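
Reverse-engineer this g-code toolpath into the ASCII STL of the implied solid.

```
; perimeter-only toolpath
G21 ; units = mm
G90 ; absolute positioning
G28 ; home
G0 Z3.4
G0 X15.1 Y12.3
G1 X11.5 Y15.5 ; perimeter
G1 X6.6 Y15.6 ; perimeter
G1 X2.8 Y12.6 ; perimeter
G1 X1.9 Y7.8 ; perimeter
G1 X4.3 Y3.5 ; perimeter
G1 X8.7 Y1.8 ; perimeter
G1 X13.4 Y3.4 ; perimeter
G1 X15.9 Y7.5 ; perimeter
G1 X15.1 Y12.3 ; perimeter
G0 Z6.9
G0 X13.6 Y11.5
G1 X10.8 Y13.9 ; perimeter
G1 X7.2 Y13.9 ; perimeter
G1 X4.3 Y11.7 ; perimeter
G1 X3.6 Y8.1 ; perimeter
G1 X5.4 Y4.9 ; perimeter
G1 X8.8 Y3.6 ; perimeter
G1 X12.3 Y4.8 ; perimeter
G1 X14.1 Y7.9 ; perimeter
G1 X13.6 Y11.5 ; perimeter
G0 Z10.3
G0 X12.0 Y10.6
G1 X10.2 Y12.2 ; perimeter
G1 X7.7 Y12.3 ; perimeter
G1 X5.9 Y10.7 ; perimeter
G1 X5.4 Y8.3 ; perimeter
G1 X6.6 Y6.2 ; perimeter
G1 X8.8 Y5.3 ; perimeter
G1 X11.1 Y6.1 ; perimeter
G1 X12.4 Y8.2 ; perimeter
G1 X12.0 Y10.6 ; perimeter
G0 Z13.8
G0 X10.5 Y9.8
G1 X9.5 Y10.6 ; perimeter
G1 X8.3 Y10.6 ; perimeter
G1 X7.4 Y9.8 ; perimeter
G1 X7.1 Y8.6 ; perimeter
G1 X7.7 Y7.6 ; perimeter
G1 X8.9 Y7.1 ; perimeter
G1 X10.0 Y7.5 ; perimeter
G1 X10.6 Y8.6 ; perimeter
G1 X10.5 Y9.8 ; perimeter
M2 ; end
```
solid part
  facet normal 0.0000 0.0000 -1.0000
    outer loop
      vertex 6.0 17.3 0.0
      vertex 12.1 17.2 0.0
      vertex 16.7 13.2 0.0
    endloop
  endfacet
  facet normal 0.0000 0.0000 -1.0000
    outer loop
      vertex 1.3 13.5 0.0
      vertex 6.0 17.3 0.0
      vertex 16.7 13.2 0.0
    endloop
  endfacet
  facet normal 0.0000 0.0000 -1.0000
    outer loop
      vertex 0.1 7.5 0.0
      vertex 1.3 13.5 0.0
      vertex 16.7 13.2 0.0
    endloop
  endfacet
  facet normal 0.0000 0.0000 -1.0000
    outer loop
      vertex 3.1 2.2 0.0
      vertex 0.1 7.5 0.0
      vertex 16.7 13.2 0.0
    endloop
  endfacet
  facet normal 0.0000 0.0000 -1.0000
    outer loop
      vertex 8.7 0.0 0.0
      vertex 3.1 2.2 0.0
      vertex 16.7 13.2 0.0
    endloop
  endfacet
  facet normal 0.0000 0.0000 -1.0000
    outer loop
      vertex 14.5 2.0 0.0
      vertex 8.7 0.0 0.0
      vertex 16.7 13.2 0.0
    endloop
  endfacet
  facet normal 0.0000 0.0000 -1.0000
    outer loop
      vertex 17.6 7.2 0.0
      vertex 14.5 2.0 0.0
      vertex 16.7 13.2 0.0
    endloop
  endfacet
  facet normal 0.5901 0.6786 0.4373
    outer loop
      vertex 16.7 13.2 0.0
      vertex 12.1 17.2 0.0
      vertex 8.9 8.9 17.2
    endloop
  endfacet
  facet normal 0.0147 0.8994 0.4368
    outer loop
      vertex 12.1 17.2 0.0
      vertex 6.0 17.3 0.0
      vertex 8.9 8.9 17.2
    endloop
  endfacet
  facet normal -0.5655 0.6995 0.4370
    outer loop
      vertex 6.0 17.3 0.0
      vertex 1.3 13.5 0.0
      vertex 8.9 8.9 17.2
    endloop
  endfacet
  facet normal -0.8820 0.1764 0.4369
    outer loop
      vertex 1.3 13.5 0.0
      vertex 0.1 7.5 0.0
      vertex 8.9 8.9 17.2
    endloop
  endfacet
  facet normal -0.7829 -0.4432 0.4366
    outer loop
      vertex 0.1 7.5 0.0
      vertex 3.1 2.2 0.0
      vertex 8.9 8.9 17.2
    endloop
  endfacet
  facet normal -0.3289 -0.8372 0.4370
    outer loop
      vertex 3.1 2.2 0.0
      vertex 8.7 0.0 0.0
      vertex 8.9 8.9 17.2
    endloop
  endfacet
  facet normal 0.2933 -0.8505 0.4367
    outer loop
      vertex 8.7 0.0 0.0
      vertex 14.5 2.0 0.0
      vertex 8.9 8.9 17.2
    endloop
  endfacet
  facet normal 0.7728 -0.4607 0.4364
    outer loop
      vertex 14.5 2.0 0.0
      vertex 17.6 7.2 0.0
      vertex 8.9 8.9 17.2
    endloop
  endfacet
  facet normal 0.8896 0.1334 0.4368
    outer loop
      vertex 17.6 7.2 0.0
      vertex 16.7 13.2 0.0
      vertex 8.9 8.9 17.2
    endloop
  endfacet
endsolid part

The G0 Z moves step by Δz≈3.4 mm. The G1 loops shrink linearly with z, so the solid tapers from its base footprint up to z≈17.2. Closing with a flat bottom cap and the tapered top and triangulating gives 16 facets — a regular 9-sided pyramid, base circumscribed radius ≈ 8.9 mm, apex at z ≈ 17.2 mm.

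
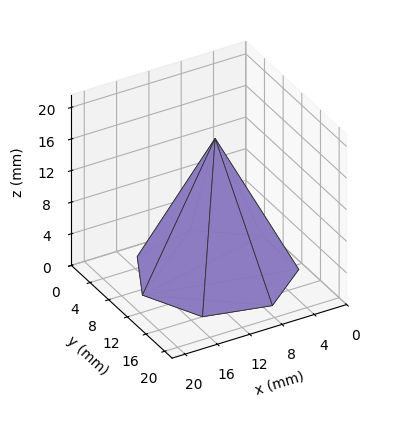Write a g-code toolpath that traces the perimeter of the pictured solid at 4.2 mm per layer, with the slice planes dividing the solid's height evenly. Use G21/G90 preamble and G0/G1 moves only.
Reading the render: the shape is a regular 7-sided pyramid, base circumscribed radius ≈ 9 mm, apex at z ≈ 17 mm (dimensions read to the nearest mm from the axis ticks). For the g-code, the solid's height is divided into equal slices at the stated Δz and each level perimeter traced with G1 moves after a G0 lift.

; perimeter-only toolpath
G21 ; units = mm
G90 ; absolute positioning
G28 ; home
; layer 1
G0 Z4.2
G0 X15.8 Y9.0
G1 X13.2 Y14.2
G1 X7.5 Y15.6
G1 X2.9 Y11.9
G1 X2.9 Y6.1
G1 X7.5 Y2.4
G1 X13.2 Y3.8
G1 X15.8 Y9.0
; layer 2
G0 Z8.5
G0 X13.5 Y9.0
G1 X11.8 Y12.5
G1 X8.0 Y13.4
G1 X5.0 Y10.9
G1 X5.0 Y7.0
G1 X8.0 Y4.6
G1 X11.8 Y5.5
G1 X13.5 Y9.0
; layer 3
G0 Z12.8
G0 X11.2 Y9.0
G1 X10.4 Y10.8
G1 X8.5 Y11.2
G1 X7.0 Y10.0
G1 X7.0 Y8.0
G1 X8.5 Y6.8
G1 X10.4 Y7.2
G1 X11.2 Y9.0
M2 ; end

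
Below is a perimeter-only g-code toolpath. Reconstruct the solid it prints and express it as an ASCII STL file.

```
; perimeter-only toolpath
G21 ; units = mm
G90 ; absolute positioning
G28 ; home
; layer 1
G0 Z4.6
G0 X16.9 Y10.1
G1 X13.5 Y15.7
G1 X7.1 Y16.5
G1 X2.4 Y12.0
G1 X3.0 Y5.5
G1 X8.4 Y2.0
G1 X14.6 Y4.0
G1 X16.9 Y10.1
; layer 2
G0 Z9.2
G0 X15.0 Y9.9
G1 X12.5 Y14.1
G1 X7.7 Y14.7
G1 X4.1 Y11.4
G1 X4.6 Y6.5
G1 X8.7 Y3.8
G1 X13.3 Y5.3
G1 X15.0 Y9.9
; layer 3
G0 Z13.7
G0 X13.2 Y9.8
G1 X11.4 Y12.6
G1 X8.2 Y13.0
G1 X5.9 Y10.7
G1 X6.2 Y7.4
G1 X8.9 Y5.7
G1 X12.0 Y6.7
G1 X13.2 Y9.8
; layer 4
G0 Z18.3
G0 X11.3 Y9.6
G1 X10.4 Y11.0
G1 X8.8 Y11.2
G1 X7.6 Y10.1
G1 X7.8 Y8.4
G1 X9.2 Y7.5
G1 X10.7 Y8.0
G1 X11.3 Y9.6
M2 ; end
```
solid part
  facet normal 0.0000 0.0000 -1.0000
    outer loop
      vertex 6.5 18.3 0.0
      vertex 14.5 17.3 0.0
      vertex 18.8 10.3 0.0
    endloop
  endfacet
  facet normal 0.0000 0.0000 -1.0000
    outer loop
      vertex 0.6 12.7 0.0
      vertex 6.5 18.3 0.0
      vertex 18.8 10.3 0.0
    endloop
  endfacet
  facet normal 0.0000 0.0000 -1.0000
    outer loop
      vertex 1.4 4.5 0.0
      vertex 0.6 12.7 0.0
      vertex 18.8 10.3 0.0
    endloop
  endfacet
  facet normal 0.0000 0.0000 -1.0000
    outer loop
      vertex 8.2 0.1 0.0
      vertex 1.4 4.5 0.0
      vertex 18.8 10.3 0.0
    endloop
  endfacet
  facet normal 0.0000 0.0000 -1.0000
    outer loop
      vertex 15.9 2.6 0.0
      vertex 8.2 0.1 0.0
      vertex 18.8 10.3 0.0
    endloop
  endfacet
  facet normal 0.7990 0.4908 0.3473
    outer loop
      vertex 18.8 10.3 0.0
      vertex 14.5 17.3 0.0
      vertex 9.4 9.4 22.9
    endloop
  endfacet
  facet normal 0.1163 0.9306 0.3470
    outer loop
      vertex 14.5 17.3 0.0
      vertex 6.5 18.3 0.0
      vertex 9.4 9.4 22.9
    endloop
  endfacet
  facet normal -0.6458 0.6804 0.3462
    outer loop
      vertex 6.5 18.3 0.0
      vertex 0.6 12.7 0.0
      vertex 9.4 9.4 22.9
    endloop
  endfacet
  facet normal -0.9339 -0.0911 0.3457
    outer loop
      vertex 0.6 12.7 0.0
      vertex 1.4 4.5 0.0
      vertex 9.4 9.4 22.9
    endloop
  endfacet
  facet normal -0.5096 -0.7875 0.3465
    outer loop
      vertex 1.4 4.5 0.0
      vertex 8.2 0.1 0.0
      vertex 9.4 9.4 22.9
    endloop
  endfacet
  facet normal 0.2896 -0.8920 0.3471
    outer loop
      vertex 8.2 0.1 0.0
      vertex 15.9 2.6 0.0
      vertex 9.4 9.4 22.9
    endloop
  endfacet
  facet normal 0.8776 -0.3305 0.3472
    outer loop
      vertex 15.9 2.6 0.0
      vertex 18.8 10.3 0.0
      vertex 9.4 9.4 22.9
    endloop
  endfacet
endsolid part

The G0 Z moves step by Δz≈4.6 mm. The G1 loops shrink linearly with z, so the solid tapers from its base footprint up to z≈22.9. Closing with a flat bottom cap and the tapered top and triangulating gives 12 facets — a regular 7-sided pyramid, base circumscribed radius ≈ 9.4 mm, apex at z ≈ 22.9 mm.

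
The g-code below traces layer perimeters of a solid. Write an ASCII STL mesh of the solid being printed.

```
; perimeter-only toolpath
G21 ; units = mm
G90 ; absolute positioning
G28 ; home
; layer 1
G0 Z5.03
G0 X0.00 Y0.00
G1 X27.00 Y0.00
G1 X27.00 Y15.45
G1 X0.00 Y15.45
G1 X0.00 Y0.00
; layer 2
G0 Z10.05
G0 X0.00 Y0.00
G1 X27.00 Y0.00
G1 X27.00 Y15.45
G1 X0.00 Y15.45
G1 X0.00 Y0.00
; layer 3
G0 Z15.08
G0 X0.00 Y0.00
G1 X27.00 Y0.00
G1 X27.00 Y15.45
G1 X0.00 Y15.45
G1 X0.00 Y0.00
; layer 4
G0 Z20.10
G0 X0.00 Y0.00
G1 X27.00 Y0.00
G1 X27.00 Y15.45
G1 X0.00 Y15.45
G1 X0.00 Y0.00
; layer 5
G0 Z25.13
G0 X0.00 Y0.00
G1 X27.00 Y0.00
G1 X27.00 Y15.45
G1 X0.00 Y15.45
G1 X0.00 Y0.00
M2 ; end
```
solid part
  facet normal 0.0000 0.0000 -1.0000
    outer loop
      vertex 27.00 15.45 0.00
      vertex 27.00 0.00 0.00
      vertex 0.00 0.00 0.00
    endloop
  endfacet
  facet normal 0.0000 0.0000 -1.0000
    outer loop
      vertex 0.00 15.45 0.00
      vertex 27.00 15.45 0.00
      vertex 0.00 0.00 0.00
    endloop
  endfacet
  facet normal 0.0000 0.0000 1.0000
    outer loop
      vertex 0.00 0.00 25.13
      vertex 27.00 0.00 25.13
      vertex 27.00 15.45 25.13
    endloop
  endfacet
  facet normal 0.0000 0.0000 1.0000
    outer loop
      vertex 0.00 0.00 25.13
      vertex 27.00 15.45 25.13
      vertex 0.00 15.45 25.13
    endloop
  endfacet
  facet normal 0.0000 -1.0000 0.0000
    outer loop
      vertex 0.00 0.00 0.00
      vertex 27.00 0.00 0.00
      vertex 27.00 0.00 25.13
    endloop
  endfacet
  facet normal 0.0000 -1.0000 0.0000
    outer loop
      vertex 0.00 0.00 0.00
      vertex 27.00 0.00 25.13
      vertex 0.00 0.00 25.13
    endloop
  endfacet
  facet normal 0.0000 1.0000 0.0000
    outer loop
      vertex 27.00 15.45 25.13
      vertex 27.00 15.45 0.00
      vertex 0.00 15.45 0.00
    endloop
  endfacet
  facet normal 0.0000 1.0000 0.0000
    outer loop
      vertex 0.00 15.45 25.13
      vertex 27.00 15.45 25.13
      vertex 0.00 15.45 0.00
    endloop
  endfacet
  facet normal -1.0000 0.0000 0.0000
    outer loop
      vertex 0.00 15.45 25.13
      vertex 0.00 15.45 0.00
      vertex 0.00 0.00 0.00
    endloop
  endfacet
  facet normal -1.0000 0.0000 0.0000
    outer loop
      vertex 0.00 0.00 25.13
      vertex 0.00 15.45 25.13
      vertex 0.00 0.00 0.00
    endloop
  endfacet
  facet normal 1.0000 0.0000 0.0000
    outer loop
      vertex 27.00 0.00 0.00
      vertex 27.00 15.45 0.00
      vertex 27.00 15.45 25.13
    endloop
  endfacet
  facet normal 1.0000 0.0000 0.0000
    outer loop
      vertex 27.00 0.00 0.00
      vertex 27.00 15.45 25.13
      vertex 27.00 0.00 25.13
    endloop
  endfacet
endsolid part

The G0 Z moves step by Δz≈5.03 mm. Every layer's G1 loop is the same polygon, so the solid is a straight extrusion of it from z=0 to z≈25.1. Closing with flat bottom and top caps and triangulating gives 12 facets — a rectangular box, roughly 27 × 15.4 mm footprint and 25.1 mm tall.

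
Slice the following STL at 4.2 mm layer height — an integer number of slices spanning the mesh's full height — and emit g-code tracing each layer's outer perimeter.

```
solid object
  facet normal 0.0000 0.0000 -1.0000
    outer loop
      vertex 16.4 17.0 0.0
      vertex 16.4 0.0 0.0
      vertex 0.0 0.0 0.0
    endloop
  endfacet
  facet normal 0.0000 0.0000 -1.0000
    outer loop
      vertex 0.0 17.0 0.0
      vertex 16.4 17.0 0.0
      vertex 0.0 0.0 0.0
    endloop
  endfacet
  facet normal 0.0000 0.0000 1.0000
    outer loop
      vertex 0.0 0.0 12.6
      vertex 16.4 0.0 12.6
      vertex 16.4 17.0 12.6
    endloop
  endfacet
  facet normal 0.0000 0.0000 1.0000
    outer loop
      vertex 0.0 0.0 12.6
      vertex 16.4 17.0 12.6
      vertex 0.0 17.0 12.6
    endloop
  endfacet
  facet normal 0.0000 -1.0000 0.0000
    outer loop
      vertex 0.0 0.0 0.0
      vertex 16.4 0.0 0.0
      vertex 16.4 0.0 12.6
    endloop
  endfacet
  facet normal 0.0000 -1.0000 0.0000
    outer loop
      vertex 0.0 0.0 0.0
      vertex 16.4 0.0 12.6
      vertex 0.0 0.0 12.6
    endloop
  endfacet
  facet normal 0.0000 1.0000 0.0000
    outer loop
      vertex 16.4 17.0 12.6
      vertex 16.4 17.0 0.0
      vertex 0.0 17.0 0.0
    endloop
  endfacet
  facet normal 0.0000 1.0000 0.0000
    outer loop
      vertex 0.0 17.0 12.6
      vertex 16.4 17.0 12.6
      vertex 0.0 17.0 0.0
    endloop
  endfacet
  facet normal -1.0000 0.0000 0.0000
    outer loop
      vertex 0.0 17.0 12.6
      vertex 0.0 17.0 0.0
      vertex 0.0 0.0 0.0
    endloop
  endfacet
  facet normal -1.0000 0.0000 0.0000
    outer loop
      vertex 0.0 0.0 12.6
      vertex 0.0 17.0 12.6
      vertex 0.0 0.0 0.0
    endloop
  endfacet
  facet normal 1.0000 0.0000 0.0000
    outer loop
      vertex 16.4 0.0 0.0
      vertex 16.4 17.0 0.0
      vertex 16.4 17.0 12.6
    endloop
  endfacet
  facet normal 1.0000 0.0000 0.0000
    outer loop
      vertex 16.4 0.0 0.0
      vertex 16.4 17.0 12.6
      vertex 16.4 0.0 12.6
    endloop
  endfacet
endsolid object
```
; perimeter-only toolpath
G21 ; units = mm
G90 ; absolute positioning
G28 ; home
; layer 1
G0 Z4.2
G0 X0.0 Y0.0
G1 X16.4 Y0.0
G1 X16.4 Y17.0
G1 X0.0 Y17.0
G1 X0.0 Y0.0
; layer 2
G0 Z8.4
G0 X0.0 Y0.0
G1 X16.4 Y0.0
G1 X16.4 Y17.0
G1 X0.0 Y17.0
G1 X0.0 Y0.0
; layer 3
G0 Z12.6
G0 X0.0 Y0.0
G1 X16.4 Y0.0
G1 X16.4 Y17.0
G1 X0.0 Y17.0
G1 X0.0 Y0.0
M2 ; end

The solid is a rectangular box, roughly 16.4 × 17 mm footprint and 12.6 mm tall. Slicing at Δz = 4.2 mm — 3 equal slices spanning the solid's height, so layer i sits at z = i·h/3 — gives 3 non-empty perimeters. Each is a 4-segment closed polygon; G0 lifts to the layer z and rapids to the start vertex, then G1 traces the edges.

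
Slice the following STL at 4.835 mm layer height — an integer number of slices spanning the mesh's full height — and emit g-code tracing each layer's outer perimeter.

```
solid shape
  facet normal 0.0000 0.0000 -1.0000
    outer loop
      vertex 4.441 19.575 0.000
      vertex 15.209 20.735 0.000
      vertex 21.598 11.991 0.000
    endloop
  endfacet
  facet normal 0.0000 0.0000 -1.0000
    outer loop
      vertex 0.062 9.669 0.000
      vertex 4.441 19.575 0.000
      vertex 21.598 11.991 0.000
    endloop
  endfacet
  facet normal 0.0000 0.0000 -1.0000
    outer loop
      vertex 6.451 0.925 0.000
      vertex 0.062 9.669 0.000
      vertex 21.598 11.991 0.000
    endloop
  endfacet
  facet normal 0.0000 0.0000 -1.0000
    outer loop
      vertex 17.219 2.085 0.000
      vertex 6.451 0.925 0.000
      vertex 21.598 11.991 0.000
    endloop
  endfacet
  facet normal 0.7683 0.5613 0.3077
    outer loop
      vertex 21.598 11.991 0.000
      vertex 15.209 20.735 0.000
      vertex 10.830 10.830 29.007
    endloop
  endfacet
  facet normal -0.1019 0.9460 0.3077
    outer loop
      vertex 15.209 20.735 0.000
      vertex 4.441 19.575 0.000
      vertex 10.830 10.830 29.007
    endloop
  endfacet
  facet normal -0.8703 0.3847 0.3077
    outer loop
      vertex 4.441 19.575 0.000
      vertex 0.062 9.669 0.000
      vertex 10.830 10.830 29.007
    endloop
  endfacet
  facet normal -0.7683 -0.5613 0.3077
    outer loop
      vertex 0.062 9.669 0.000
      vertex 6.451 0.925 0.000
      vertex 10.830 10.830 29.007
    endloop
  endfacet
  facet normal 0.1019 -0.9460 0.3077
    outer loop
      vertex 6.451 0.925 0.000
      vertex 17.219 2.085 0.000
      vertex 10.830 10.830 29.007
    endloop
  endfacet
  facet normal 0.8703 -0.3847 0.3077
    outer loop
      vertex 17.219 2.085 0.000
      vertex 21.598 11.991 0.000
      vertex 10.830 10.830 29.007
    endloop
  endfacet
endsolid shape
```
; perimeter-only toolpath
G21 ; units = mm
G90 ; absolute positioning
G28 ; home
; layer 1
G0 Z4.835
G0 X19.803 Y11.797
G1 X14.479 Y19.084
G1 X5.506 Y18.117
G1 X1.857 Y9.863
G1 X7.181 Y2.576
G1 X16.154 Y3.542
G1 X19.803 Y11.797
; layer 2
G0 Z9.669
G0 X18.009 Y11.604
G1 X13.749 Y17.433
G1 X6.571 Y16.660
G1 X3.651 Y10.056
G1 X7.911 Y4.227
G1 X15.089 Y5.000
G1 X18.009 Y11.604
; layer 3
G0 Z14.504
G0 X16.214 Y11.410
G1 X13.020 Y15.782
G1 X7.636 Y15.203
G1 X5.446 Y10.250
G1 X8.640 Y5.878
G1 X14.024 Y6.457
G1 X16.214 Y11.410
; layer 4
G0 Z19.338
G0 X14.419 Y11.217
G1 X12.290 Y14.132
G1 X8.700 Y13.745
G1 X7.241 Y10.443
G1 X9.370 Y7.528
G1 X12.960 Y7.915
G1 X14.419 Y11.217
; layer 5
G0 Z24.172
G0 X12.625 Y11.023
G1 X11.560 Y12.481
G1 X9.765 Y12.287
G1 X9.035 Y10.636
G1 X10.100 Y9.179
G1 X11.895 Y9.372
G1 X12.625 Y11.023
M2 ; end

The solid is a regular 6-sided pyramid, base circumscribed radius ≈ 10.8 mm, apex at z ≈ 29 mm. Slicing at Δz = 4.835 mm — 6 equal slices spanning the solid's height, so layer i sits at z = i·h/6 — gives 5 non-empty perimeters. Each is a 6-segment closed polygon; G0 lifts to the layer z and rapids to the start vertex, then G1 traces the edges. The cross-section shrinks linearly with z (the slice at the apex is degenerate and omitted).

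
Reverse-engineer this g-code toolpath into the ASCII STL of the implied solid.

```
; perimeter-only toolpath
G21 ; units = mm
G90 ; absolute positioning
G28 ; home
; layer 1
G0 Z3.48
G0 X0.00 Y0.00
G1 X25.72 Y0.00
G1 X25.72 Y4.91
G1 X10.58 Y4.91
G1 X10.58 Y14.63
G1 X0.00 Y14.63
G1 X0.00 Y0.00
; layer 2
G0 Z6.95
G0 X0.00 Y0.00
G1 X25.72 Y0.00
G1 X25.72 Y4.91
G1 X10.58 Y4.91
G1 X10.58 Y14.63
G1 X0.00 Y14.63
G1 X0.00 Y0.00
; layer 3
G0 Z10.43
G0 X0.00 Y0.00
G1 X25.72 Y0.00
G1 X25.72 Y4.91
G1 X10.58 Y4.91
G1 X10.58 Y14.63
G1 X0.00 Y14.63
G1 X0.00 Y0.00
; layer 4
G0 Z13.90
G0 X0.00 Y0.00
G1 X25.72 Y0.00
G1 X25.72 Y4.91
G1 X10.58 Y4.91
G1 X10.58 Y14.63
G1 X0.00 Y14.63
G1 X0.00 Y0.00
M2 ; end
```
solid part
  facet normal 0.0000 0.0000 -1.0000
    outer loop
      vertex 25.72 4.91 0.00
      vertex 25.72 0.00 0.00
      vertex 0.00 0.00 0.00
    endloop
  endfacet
  facet normal 0.0000 0.0000 -1.0000
    outer loop
      vertex 10.58 4.91 0.00
      vertex 25.72 4.91 0.00
      vertex 0.00 0.00 0.00
    endloop
  endfacet
  facet normal 0.0000 0.0000 -1.0000
    outer loop
      vertex 10.58 14.63 0.00
      vertex 10.58 4.91 0.00
      vertex 0.00 0.00 0.00
    endloop
  endfacet
  facet normal 0.0000 0.0000 -1.0000
    outer loop
      vertex 0.00 14.63 0.00
      vertex 10.58 14.63 0.00
      vertex 0.00 0.00 0.00
    endloop
  endfacet
  facet normal 0.0000 0.0000 1.0000
    outer loop
      vertex 0.00 0.00 13.90
      vertex 25.72 0.00 13.90
      vertex 25.72 4.91 13.90
    endloop
  endfacet
  facet normal 0.0000 0.0000 1.0000
    outer loop
      vertex 0.00 0.00 13.90
      vertex 25.72 4.91 13.90
      vertex 10.58 4.91 13.90
    endloop
  endfacet
  facet normal 0.0000 0.0000 1.0000
    outer loop
      vertex 0.00 0.00 13.90
      vertex 10.58 4.91 13.90
      vertex 10.58 14.63 13.90
    endloop
  endfacet
  facet normal 0.0000 0.0000 1.0000
    outer loop
      vertex 0.00 0.00 13.90
      vertex 10.58 14.63 13.90
      vertex 0.00 14.63 13.90
    endloop
  endfacet
  facet normal 0.0000 -1.0000 0.0000
    outer loop
      vertex 0.00 0.00 0.00
      vertex 25.72 0.00 0.00
      vertex 25.72 0.00 13.90
    endloop
  endfacet
  facet normal 0.0000 -1.0000 0.0000
    outer loop
      vertex 0.00 0.00 0.00
      vertex 25.72 0.00 13.90
      vertex 0.00 0.00 13.90
    endloop
  endfacet
  facet normal 1.0000 0.0000 0.0000
    outer loop
      vertex 25.72 0.00 0.00
      vertex 25.72 4.91 0.00
      vertex 25.72 4.91 13.90
    endloop
  endfacet
  facet normal 1.0000 0.0000 0.0000
    outer loop
      vertex 25.72 0.00 0.00
      vertex 25.72 4.91 13.90
      vertex 25.72 0.00 13.90
    endloop
  endfacet
  facet normal 0.0000 1.0000 0.0000
    outer loop
      vertex 25.72 4.91 0.00
      vertex 10.58 4.91 0.00
      vertex 10.58 4.91 13.90
    endloop
  endfacet
  facet normal 0.0000 1.0000 0.0000
    outer loop
      vertex 25.72 4.91 0.00
      vertex 10.58 4.91 13.90
      vertex 25.72 4.91 13.90
    endloop
  endfacet
  facet normal 1.0000 0.0000 0.0000
    outer loop
      vertex 10.58 4.91 0.00
      vertex 10.58 14.63 0.00
      vertex 10.58 14.63 13.90
    endloop
  endfacet
  facet normal 1.0000 0.0000 0.0000
    outer loop
      vertex 10.58 4.91 0.00
      vertex 10.58 14.63 13.90
      vertex 10.58 4.91 13.90
    endloop
  endfacet
  facet normal 0.0000 1.0000 0.0000
    outer loop
      vertex 10.58 14.63 0.00
      vertex 0.00 14.63 0.00
      vertex 0.00 14.63 13.90
    endloop
  endfacet
  facet normal 0.0000 1.0000 0.0000
    outer loop
      vertex 10.58 14.63 0.00
      vertex 0.00 14.63 13.90
      vertex 10.58 14.63 13.90
    endloop
  endfacet
  facet normal -1.0000 0.0000 0.0000
    outer loop
      vertex 0.00 14.63 0.00
      vertex 0.00 0.00 0.00
      vertex 0.00 0.00 13.90
    endloop
  endfacet
  facet normal -1.0000 0.0000 0.0000
    outer loop
      vertex 0.00 14.63 0.00
      vertex 0.00 0.00 13.90
      vertex 0.00 14.63 13.90
    endloop
  endfacet
endsolid part

The G0 Z moves step by Δz≈3.48 mm. Every layer's G1 loop is the same polygon, so the solid is a straight extrusion of it from z=0 to z≈13.9. Closing with flat bottom and top caps and triangulating gives 20 facets — an L-shaped prism: outer 25.7 × 14.6 mm, arm thicknesses ≈ 4.91 mm (horizontal) and 10.6 mm (vertical), extruded 13.9 mm in z.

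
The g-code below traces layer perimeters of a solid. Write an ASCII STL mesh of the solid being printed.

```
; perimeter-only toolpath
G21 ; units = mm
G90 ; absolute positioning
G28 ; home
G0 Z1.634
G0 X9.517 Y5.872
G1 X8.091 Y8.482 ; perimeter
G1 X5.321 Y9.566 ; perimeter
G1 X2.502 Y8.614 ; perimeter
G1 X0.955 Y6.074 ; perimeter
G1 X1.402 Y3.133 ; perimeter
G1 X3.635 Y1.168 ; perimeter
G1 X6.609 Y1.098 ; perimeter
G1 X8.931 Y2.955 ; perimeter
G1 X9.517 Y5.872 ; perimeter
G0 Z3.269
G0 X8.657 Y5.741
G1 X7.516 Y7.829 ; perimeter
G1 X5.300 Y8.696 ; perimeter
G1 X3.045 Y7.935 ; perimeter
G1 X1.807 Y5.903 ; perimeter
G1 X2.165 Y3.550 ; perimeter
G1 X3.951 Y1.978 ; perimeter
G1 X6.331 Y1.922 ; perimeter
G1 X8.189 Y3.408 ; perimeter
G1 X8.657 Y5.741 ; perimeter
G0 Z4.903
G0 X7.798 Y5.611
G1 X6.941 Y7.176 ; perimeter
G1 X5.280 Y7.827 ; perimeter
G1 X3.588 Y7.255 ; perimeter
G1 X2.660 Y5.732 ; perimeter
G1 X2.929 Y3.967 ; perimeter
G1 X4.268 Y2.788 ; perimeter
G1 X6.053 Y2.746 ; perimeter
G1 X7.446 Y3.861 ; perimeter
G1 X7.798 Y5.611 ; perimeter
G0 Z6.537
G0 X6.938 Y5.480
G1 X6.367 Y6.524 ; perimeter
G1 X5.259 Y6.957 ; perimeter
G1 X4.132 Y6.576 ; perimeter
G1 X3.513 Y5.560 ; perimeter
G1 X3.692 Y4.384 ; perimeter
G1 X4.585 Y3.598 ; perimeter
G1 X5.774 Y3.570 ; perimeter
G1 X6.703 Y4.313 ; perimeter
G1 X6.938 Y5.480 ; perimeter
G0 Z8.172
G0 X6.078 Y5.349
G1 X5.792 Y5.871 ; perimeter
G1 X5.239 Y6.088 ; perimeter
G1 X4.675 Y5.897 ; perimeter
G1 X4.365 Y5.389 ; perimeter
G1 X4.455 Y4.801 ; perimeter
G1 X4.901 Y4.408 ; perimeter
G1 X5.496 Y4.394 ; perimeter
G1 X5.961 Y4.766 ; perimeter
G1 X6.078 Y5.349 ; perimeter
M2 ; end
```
solid part
  facet normal 0.0000 0.0000 -1.0000
    outer loop
      vertex 5.341 10.435 0.000
      vertex 8.665 9.135 0.000
      vertex 10.377 6.003 0.000
    endloop
  endfacet
  facet normal 0.0000 0.0000 -1.0000
    outer loop
      vertex 1.959 9.293 0.000
      vertex 5.341 10.435 0.000
      vertex 10.377 6.003 0.000
    endloop
  endfacet
  facet normal 0.0000 0.0000 -1.0000
    outer loop
      vertex 0.102 6.245 0.000
      vertex 1.959 9.293 0.000
      vertex 10.377 6.003 0.000
    endloop
  endfacet
  facet normal 0.0000 0.0000 -1.0000
    outer loop
      vertex 0.639 2.716 0.000
      vertex 0.102 6.245 0.000
      vertex 10.377 6.003 0.000
    endloop
  endfacet
  facet normal 0.0000 0.0000 -1.0000
    outer loop
      vertex 3.318 0.358 0.000
      vertex 0.639 2.716 0.000
      vertex 10.377 6.003 0.000
    endloop
  endfacet
  facet normal 0.0000 0.0000 -1.0000
    outer loop
      vertex 6.887 0.274 0.000
      vertex 3.318 0.358 0.000
      vertex 10.377 6.003 0.000
    endloop
  endfacet
  facet normal 0.0000 0.0000 -1.0000
    outer loop
      vertex 9.674 2.503 0.000
      vertex 6.887 0.274 0.000
      vertex 10.377 6.003 0.000
    endloop
  endfacet
  facet normal 0.7848 0.4290 0.4472
    outer loop
      vertex 10.377 6.003 0.000
      vertex 8.665 9.135 0.000
      vertex 5.218 5.218 9.806
    endloop
  endfacet
  facet normal 0.3258 0.8330 0.4472
    outer loop
      vertex 8.665 9.135 0.000
      vertex 5.341 10.435 0.000
      vertex 5.218 5.218 9.806
    endloop
  endfacet
  facet normal -0.2861 0.8474 0.4472
    outer loop
      vertex 5.341 10.435 0.000
      vertex 1.959 9.293 0.000
      vertex 5.218 5.218 9.806
    endloop
  endfacet
  facet normal -0.7638 0.4654 0.4472
    outer loop
      vertex 1.959 9.293 0.000
      vertex 0.102 6.245 0.000
      vertex 5.218 5.218 9.806
    endloop
  endfacet
  facet normal -0.8842 -0.1346 0.4472
    outer loop
      vertex 0.102 6.245 0.000
      vertex 0.639 2.716 0.000
      vertex 5.218 5.218 9.806
    endloop
  endfacet
  facet normal -0.5909 -0.6714 0.4472
    outer loop
      vertex 0.639 2.716 0.000
      vertex 3.318 0.358 0.000
      vertex 5.218 5.218 9.806
    endloop
  endfacet
  facet normal -0.0210 -0.8942 0.4472
    outer loop
      vertex 3.318 0.358 0.000
      vertex 6.887 0.274 0.000
      vertex 5.218 5.218 9.806
    endloop
  endfacet
  facet normal 0.5586 -0.6985 0.4472
    outer loop
      vertex 6.887 0.274 0.000
      vertex 9.674 2.503 0.000
      vertex 5.218 5.218 9.806
    endloop
  endfacet
  facet normal 0.8769 -0.1761 0.4472
    outer loop
      vertex 9.674 2.503 0.000
      vertex 10.377 6.003 0.000
      vertex 5.218 5.218 9.806
    endloop
  endfacet
endsolid part

The G0 Z moves step by Δz≈1.634 mm. The G1 loops shrink linearly with z, so the solid tapers from its base footprint up to z≈9.81. Closing with a flat bottom cap and the tapered top and triangulating gives 16 facets — a regular 9-sided pyramid, base circumscribed radius ≈ 5.22 mm, apex at z ≈ 9.81 mm.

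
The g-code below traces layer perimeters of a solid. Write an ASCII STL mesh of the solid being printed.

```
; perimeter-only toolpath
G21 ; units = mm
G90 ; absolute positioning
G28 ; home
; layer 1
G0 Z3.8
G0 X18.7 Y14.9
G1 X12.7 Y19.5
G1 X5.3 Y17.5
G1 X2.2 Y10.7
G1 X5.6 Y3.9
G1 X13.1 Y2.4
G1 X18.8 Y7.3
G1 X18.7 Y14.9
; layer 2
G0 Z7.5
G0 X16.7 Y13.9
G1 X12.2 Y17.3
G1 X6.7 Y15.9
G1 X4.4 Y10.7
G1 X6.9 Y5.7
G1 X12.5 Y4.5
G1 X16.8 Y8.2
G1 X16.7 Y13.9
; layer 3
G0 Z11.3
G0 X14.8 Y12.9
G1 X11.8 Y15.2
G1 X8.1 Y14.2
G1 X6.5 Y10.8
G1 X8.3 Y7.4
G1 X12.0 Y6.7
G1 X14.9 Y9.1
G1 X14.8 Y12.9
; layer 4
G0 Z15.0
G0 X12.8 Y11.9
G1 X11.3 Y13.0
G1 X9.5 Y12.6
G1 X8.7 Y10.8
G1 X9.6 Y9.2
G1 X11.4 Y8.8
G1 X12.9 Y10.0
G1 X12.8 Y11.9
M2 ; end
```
solid part
  facet normal 0.0000 0.0000 -1.0000
    outer loop
      vertex 3.9 19.2 0.0
      vertex 13.1 21.6 0.0
      vertex 20.6 15.9 0.0
    endloop
  endfacet
  facet normal 0.0000 0.0000 -1.0000
    outer loop
      vertex 0.0 10.6 0.0
      vertex 3.9 19.2 0.0
      vertex 20.6 15.9 0.0
    endloop
  endfacet
  facet normal 0.0000 0.0000 -1.0000
    outer loop
      vertex 4.3 2.2 0.0
      vertex 0.0 10.6 0.0
      vertex 20.6 15.9 0.0
    endloop
  endfacet
  facet normal 0.0000 0.0000 -1.0000
    outer loop
      vertex 13.6 0.3 0.0
      vertex 4.3 2.2 0.0
      vertex 20.6 15.9 0.0
    endloop
  endfacet
  facet normal 0.0000 0.0000 -1.0000
    outer loop
      vertex 20.8 6.4 0.0
      vertex 13.6 0.3 0.0
      vertex 20.6 15.9 0.0
    endloop
  endfacet
  facet normal 0.5360 0.7052 0.4641
    outer loop
      vertex 20.6 15.9 0.0
      vertex 13.1 21.6 0.0
      vertex 10.9 10.9 18.8
    endloop
  endfacet
  facet normal -0.2238 0.8581 0.4622
    outer loop
      vertex 13.1 21.6 0.0
      vertex 3.9 19.2 0.0
      vertex 10.9 10.9 18.8
    endloop
  endfacet
  facet normal -0.8075 0.3662 0.4624
    outer loop
      vertex 3.9 19.2 0.0
      vertex 0.0 10.6 0.0
      vertex 10.9 10.9 18.8
    endloop
  endfacet
  facet normal -0.7887 -0.4037 0.4637
    outer loop
      vertex 0.0 10.6 0.0
      vertex 4.3 2.2 0.0
      vertex 10.9 10.9 18.8
    endloop
  endfacet
  facet normal -0.1773 -0.8680 0.4639
    outer loop
      vertex 4.3 2.2 0.0
      vertex 13.6 0.3 0.0
      vertex 10.9 10.9 18.8
    endloop
  endfacet
  facet normal 0.5728 -0.6761 0.4635
    outer loop
      vertex 13.6 0.3 0.0
      vertex 20.8 6.4 0.0
      vertex 10.9 10.9 18.8
    endloop
  endfacet
  facet normal 0.8865 0.0187 0.4624
    outer loop
      vertex 20.8 6.4 0.0
      vertex 20.6 15.9 0.0
      vertex 10.9 10.9 18.8
    endloop
  endfacet
endsolid part

The G0 Z moves step by Δz≈3.8 mm. The G1 loops shrink linearly with z, so the solid tapers from its base footprint up to z≈18.8. Closing with a flat bottom cap and the tapered top and triangulating gives 12 facets — a regular 7-sided pyramid, base circumscribed radius ≈ 10.9 mm, apex at z ≈ 18.8 mm.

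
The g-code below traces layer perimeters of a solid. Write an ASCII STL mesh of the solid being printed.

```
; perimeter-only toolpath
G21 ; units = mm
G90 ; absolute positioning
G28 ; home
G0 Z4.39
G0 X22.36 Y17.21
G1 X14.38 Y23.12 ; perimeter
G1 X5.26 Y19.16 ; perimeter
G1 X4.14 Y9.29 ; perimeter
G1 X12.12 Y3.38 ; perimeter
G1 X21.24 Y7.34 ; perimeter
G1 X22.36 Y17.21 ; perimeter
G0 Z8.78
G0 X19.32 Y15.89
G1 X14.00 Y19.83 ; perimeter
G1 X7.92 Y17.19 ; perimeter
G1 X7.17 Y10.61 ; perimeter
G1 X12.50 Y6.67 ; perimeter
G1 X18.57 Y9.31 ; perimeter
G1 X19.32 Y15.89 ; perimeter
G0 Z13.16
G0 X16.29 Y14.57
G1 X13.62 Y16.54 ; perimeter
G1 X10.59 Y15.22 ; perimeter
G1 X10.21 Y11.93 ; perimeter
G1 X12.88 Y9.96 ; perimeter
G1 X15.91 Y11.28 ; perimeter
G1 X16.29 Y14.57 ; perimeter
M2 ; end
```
solid part
  facet normal 0.0000 0.0000 -1.0000
    outer loop
      vertex 2.60 21.13 0.00
      vertex 14.75 26.41 0.00
      vertex 25.40 18.53 0.00
    endloop
  endfacet
  facet normal 0.0000 0.0000 -1.0000
    outer loop
      vertex 1.10 7.97 0.00
      vertex 2.60 21.13 0.00
      vertex 25.40 18.53 0.00
    endloop
  endfacet
  facet normal 0.0000 0.0000 -1.0000
    outer loop
      vertex 11.75 0.09 0.00
      vertex 1.10 7.97 0.00
      vertex 25.40 18.53 0.00
    endloop
  endfacet
  facet normal 0.0000 0.0000 -1.0000
    outer loop
      vertex 23.90 5.37 0.00
      vertex 11.75 0.09 0.00
      vertex 25.40 18.53 0.00
    endloop
  endfacet
  facet normal 0.4979 0.6729 0.5471
    outer loop
      vertex 25.40 18.53 0.00
      vertex 14.75 26.41 0.00
      vertex 13.25 13.25 17.55
    endloop
  endfacet
  facet normal -0.3336 0.7677 0.5471
    outer loop
      vertex 14.75 26.41 0.00
      vertex 2.60 21.13 0.00
      vertex 13.25 13.25 17.55
    endloop
  endfacet
  facet normal -0.8316 0.0948 0.5472
    outer loop
      vertex 2.60 21.13 0.00
      vertex 1.10 7.97 0.00
      vertex 13.25 13.25 17.55
    endloop
  endfacet
  facet normal -0.4979 -0.6729 0.5471
    outer loop
      vertex 1.10 7.97 0.00
      vertex 11.75 0.09 0.00
      vertex 13.25 13.25 17.55
    endloop
  endfacet
  facet normal 0.3336 -0.7677 0.5471
    outer loop
      vertex 11.75 0.09 0.00
      vertex 23.90 5.37 0.00
      vertex 13.25 13.25 17.55
    endloop
  endfacet
  facet normal 0.8316 -0.0948 0.5472
    outer loop
      vertex 23.90 5.37 0.00
      vertex 25.40 18.53 0.00
      vertex 13.25 13.25 17.55
    endloop
  endfacet
endsolid part

The G0 Z moves step by Δz≈4.39 mm. The G1 loops shrink linearly with z, so the solid tapers from its base footprint up to z≈17.6. Closing with a flat bottom cap and the tapered top and triangulating gives 10 facets — a regular 6-sided pyramid, base circumscribed radius ≈ 13.2 mm, apex at z ≈ 17.6 mm.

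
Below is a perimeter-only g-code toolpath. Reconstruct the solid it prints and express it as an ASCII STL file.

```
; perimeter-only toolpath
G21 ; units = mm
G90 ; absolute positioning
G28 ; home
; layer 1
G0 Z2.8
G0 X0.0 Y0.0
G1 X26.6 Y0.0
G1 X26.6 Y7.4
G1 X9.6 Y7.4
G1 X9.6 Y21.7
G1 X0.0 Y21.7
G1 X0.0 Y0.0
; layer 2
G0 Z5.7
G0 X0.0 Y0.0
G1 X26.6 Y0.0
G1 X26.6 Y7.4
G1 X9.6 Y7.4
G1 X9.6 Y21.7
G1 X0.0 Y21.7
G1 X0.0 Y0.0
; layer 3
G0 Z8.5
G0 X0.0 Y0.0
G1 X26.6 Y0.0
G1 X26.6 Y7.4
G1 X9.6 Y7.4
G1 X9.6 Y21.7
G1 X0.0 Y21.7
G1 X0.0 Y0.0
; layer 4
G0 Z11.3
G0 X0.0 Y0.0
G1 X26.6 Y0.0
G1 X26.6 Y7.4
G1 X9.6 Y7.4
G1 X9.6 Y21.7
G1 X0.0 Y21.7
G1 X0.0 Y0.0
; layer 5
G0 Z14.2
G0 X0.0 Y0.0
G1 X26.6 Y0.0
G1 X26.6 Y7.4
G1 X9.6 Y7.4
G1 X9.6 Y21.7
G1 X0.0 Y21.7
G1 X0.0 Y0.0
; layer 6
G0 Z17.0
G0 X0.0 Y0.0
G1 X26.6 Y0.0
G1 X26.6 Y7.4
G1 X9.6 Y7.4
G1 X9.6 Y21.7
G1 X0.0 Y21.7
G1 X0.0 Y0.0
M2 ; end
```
solid part
  facet normal 0.0000 0.0000 -1.0000
    outer loop
      vertex 26.6 7.4 0.0
      vertex 26.6 0.0 0.0
      vertex 0.0 0.0 0.0
    endloop
  endfacet
  facet normal 0.0000 0.0000 -1.0000
    outer loop
      vertex 9.6 7.4 0.0
      vertex 26.6 7.4 0.0
      vertex 0.0 0.0 0.0
    endloop
  endfacet
  facet normal 0.0000 0.0000 -1.0000
    outer loop
      vertex 9.6 21.7 0.0
      vertex 9.6 7.4 0.0
      vertex 0.0 0.0 0.0
    endloop
  endfacet
  facet normal 0.0000 0.0000 -1.0000
    outer loop
      vertex 0.0 21.7 0.0
      vertex 9.6 21.7 0.0
      vertex 0.0 0.0 0.0
    endloop
  endfacet
  facet normal 0.0000 0.0000 1.0000
    outer loop
      vertex 0.0 0.0 17.0
      vertex 26.6 0.0 17.0
      vertex 26.6 7.4 17.0
    endloop
  endfacet
  facet normal 0.0000 0.0000 1.0000
    outer loop
      vertex 0.0 0.0 17.0
      vertex 26.6 7.4 17.0
      vertex 9.6 7.4 17.0
    endloop
  endfacet
  facet normal 0.0000 0.0000 1.0000
    outer loop
      vertex 0.0 0.0 17.0
      vertex 9.6 7.4 17.0
      vertex 9.6 21.7 17.0
    endloop
  endfacet
  facet normal 0.0000 0.0000 1.0000
    outer loop
      vertex 0.0 0.0 17.0
      vertex 9.6 21.7 17.0
      vertex 0.0 21.7 17.0
    endloop
  endfacet
  facet normal 0.0000 -1.0000 0.0000
    outer loop
      vertex 0.0 0.0 0.0
      vertex 26.6 0.0 0.0
      vertex 26.6 0.0 17.0
    endloop
  endfacet
  facet normal 0.0000 -1.0000 0.0000
    outer loop
      vertex 0.0 0.0 0.0
      vertex 26.6 0.0 17.0
      vertex 0.0 0.0 17.0
    endloop
  endfacet
  facet normal 1.0000 0.0000 0.0000
    outer loop
      vertex 26.6 0.0 0.0
      vertex 26.6 7.4 0.0
      vertex 26.6 7.4 17.0
    endloop
  endfacet
  facet normal 1.0000 0.0000 0.0000
    outer loop
      vertex 26.6 0.0 0.0
      vertex 26.6 7.4 17.0
      vertex 26.6 0.0 17.0
    endloop
  endfacet
  facet normal 0.0000 1.0000 0.0000
    outer loop
      vertex 26.6 7.4 0.0
      vertex 9.6 7.4 0.0
      vertex 9.6 7.4 17.0
    endloop
  endfacet
  facet normal 0.0000 1.0000 0.0000
    outer loop
      vertex 26.6 7.4 0.0
      vertex 9.6 7.4 17.0
      vertex 26.6 7.4 17.0
    endloop
  endfacet
  facet normal 1.0000 0.0000 0.0000
    outer loop
      vertex 9.6 7.4 0.0
      vertex 9.6 21.7 0.0
      vertex 9.6 21.7 17.0
    endloop
  endfacet
  facet normal 1.0000 0.0000 0.0000
    outer loop
      vertex 9.6 7.4 0.0
      vertex 9.6 21.7 17.0
      vertex 9.6 7.4 17.0
    endloop
  endfacet
  facet normal 0.0000 1.0000 0.0000
    outer loop
      vertex 9.6 21.7 0.0
      vertex 0.0 21.7 0.0
      vertex 0.0 21.7 17.0
    endloop
  endfacet
  facet normal 0.0000 1.0000 0.0000
    outer loop
      vertex 9.6 21.7 0.0
      vertex 0.0 21.7 17.0
      vertex 9.6 21.7 17.0
    endloop
  endfacet
  facet normal -1.0000 0.0000 0.0000
    outer loop
      vertex 0.0 21.7 0.0
      vertex 0.0 0.0 0.0
      vertex 0.0 0.0 17.0
    endloop
  endfacet
  facet normal -1.0000 0.0000 0.0000
    outer loop
      vertex 0.0 21.7 0.0
      vertex 0.0 0.0 17.0
      vertex 0.0 21.7 17.0
    endloop
  endfacet
endsolid part

The G0 Z moves step by Δz≈2.8 mm. Every layer's G1 loop is the same polygon, so the solid is a straight extrusion of it from z=0 to z≈17. Closing with flat bottom and top caps and triangulating gives 20 facets — an L-shaped prism: outer 26.6 × 21.7 mm, arm thicknesses ≈ 7.4 mm (horizontal) and 9.6 mm (vertical), extruded 17 mm in z.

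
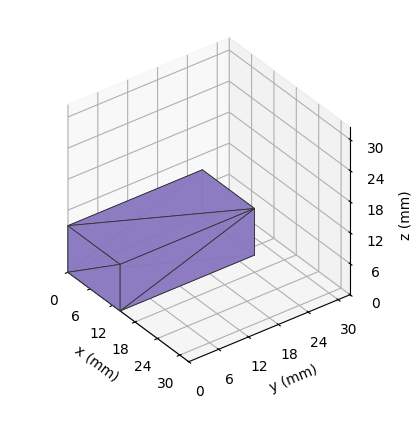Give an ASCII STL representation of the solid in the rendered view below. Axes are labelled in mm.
Reading the render: the shape is a rectangular box, roughly 14 × 27 mm footprint and 9 mm tall (dimensions read to the nearest mm from the axis ticks). For the STL, each face is triangulated and given an outward normal.

solid part
  facet normal 0.0000 0.0000 -1.0000
    outer loop
      vertex 14.0 27.0 0.0
      vertex 14.0 0.0 0.0
      vertex 0.0 0.0 0.0
    endloop
  endfacet
  facet normal 0.0000 0.0000 -1.0000
    outer loop
      vertex 0.0 27.0 0.0
      vertex 14.0 27.0 0.0
      vertex 0.0 0.0 0.0
    endloop
  endfacet
  facet normal 0.0000 0.0000 1.0000
    outer loop
      vertex 0.0 0.0 9.0
      vertex 14.0 0.0 9.0
      vertex 14.0 27.0 9.0
    endloop
  endfacet
  facet normal 0.0000 0.0000 1.0000
    outer loop
      vertex 0.0 0.0 9.0
      vertex 14.0 27.0 9.0
      vertex 0.0 27.0 9.0
    endloop
  endfacet
  facet normal 0.0000 -1.0000 0.0000
    outer loop
      vertex 0.0 0.0 0.0
      vertex 14.0 0.0 0.0
      vertex 14.0 0.0 9.0
    endloop
  endfacet
  facet normal 0.0000 -1.0000 0.0000
    outer loop
      vertex 0.0 0.0 0.0
      vertex 14.0 0.0 9.0
      vertex 0.0 0.0 9.0
    endloop
  endfacet
  facet normal 0.0000 1.0000 0.0000
    outer loop
      vertex 14.0 27.0 9.0
      vertex 14.0 27.0 0.0
      vertex 0.0 27.0 0.0
    endloop
  endfacet
  facet normal 0.0000 1.0000 0.0000
    outer loop
      vertex 0.0 27.0 9.0
      vertex 14.0 27.0 9.0
      vertex 0.0 27.0 0.0
    endloop
  endfacet
  facet normal -1.0000 0.0000 0.0000
    outer loop
      vertex 0.0 27.0 9.0
      vertex 0.0 27.0 0.0
      vertex 0.0 0.0 0.0
    endloop
  endfacet
  facet normal -1.0000 0.0000 0.0000
    outer loop
      vertex 0.0 0.0 9.0
      vertex 0.0 27.0 9.0
      vertex 0.0 0.0 0.0
    endloop
  endfacet
  facet normal 1.0000 0.0000 0.0000
    outer loop
      vertex 14.0 0.0 0.0
      vertex 14.0 27.0 0.0
      vertex 14.0 27.0 9.0
    endloop
  endfacet
  facet normal 1.0000 0.0000 0.0000
    outer loop
      vertex 14.0 0.0 0.0
      vertex 14.0 27.0 9.0
      vertex 14.0 0.0 9.0
    endloop
  endfacet
endsolid part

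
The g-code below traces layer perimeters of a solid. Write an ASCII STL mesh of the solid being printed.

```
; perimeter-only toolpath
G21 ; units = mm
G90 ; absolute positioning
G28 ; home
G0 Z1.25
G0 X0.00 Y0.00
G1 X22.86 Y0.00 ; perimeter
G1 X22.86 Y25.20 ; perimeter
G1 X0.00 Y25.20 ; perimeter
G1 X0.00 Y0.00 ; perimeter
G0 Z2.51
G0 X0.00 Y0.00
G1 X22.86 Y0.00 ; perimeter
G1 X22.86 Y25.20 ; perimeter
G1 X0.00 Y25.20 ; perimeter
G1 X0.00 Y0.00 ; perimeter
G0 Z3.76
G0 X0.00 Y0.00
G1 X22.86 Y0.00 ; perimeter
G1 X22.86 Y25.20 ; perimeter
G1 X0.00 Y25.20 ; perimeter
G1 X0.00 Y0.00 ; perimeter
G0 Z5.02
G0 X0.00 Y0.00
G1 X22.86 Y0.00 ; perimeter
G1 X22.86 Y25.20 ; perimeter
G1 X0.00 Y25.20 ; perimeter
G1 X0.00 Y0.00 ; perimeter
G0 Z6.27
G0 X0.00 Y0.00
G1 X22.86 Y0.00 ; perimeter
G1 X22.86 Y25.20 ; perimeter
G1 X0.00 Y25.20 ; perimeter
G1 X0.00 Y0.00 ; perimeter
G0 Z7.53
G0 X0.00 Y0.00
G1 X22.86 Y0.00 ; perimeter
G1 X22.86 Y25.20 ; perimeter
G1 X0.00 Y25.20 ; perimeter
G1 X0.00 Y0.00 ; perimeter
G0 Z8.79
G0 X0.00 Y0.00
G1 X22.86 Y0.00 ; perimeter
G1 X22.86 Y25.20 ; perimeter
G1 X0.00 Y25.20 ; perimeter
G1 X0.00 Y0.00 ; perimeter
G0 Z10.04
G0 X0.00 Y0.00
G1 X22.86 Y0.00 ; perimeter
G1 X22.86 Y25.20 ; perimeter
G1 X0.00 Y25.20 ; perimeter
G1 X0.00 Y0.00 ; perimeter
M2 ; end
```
solid part
  facet normal 0.0000 0.0000 -1.0000
    outer loop
      vertex 22.86 25.20 0.00
      vertex 22.86 0.00 0.00
      vertex 0.00 0.00 0.00
    endloop
  endfacet
  facet normal 0.0000 0.0000 -1.0000
    outer loop
      vertex 0.00 25.20 0.00
      vertex 22.86 25.20 0.00
      vertex 0.00 0.00 0.00
    endloop
  endfacet
  facet normal 0.0000 0.0000 1.0000
    outer loop
      vertex 0.00 0.00 10.04
      vertex 22.86 0.00 10.04
      vertex 22.86 25.20 10.04
    endloop
  endfacet
  facet normal 0.0000 0.0000 1.0000
    outer loop
      vertex 0.00 0.00 10.04
      vertex 22.86 25.20 10.04
      vertex 0.00 25.20 10.04
    endloop
  endfacet
  facet normal 0.0000 -1.0000 0.0000
    outer loop
      vertex 0.00 0.00 0.00
      vertex 22.86 0.00 0.00
      vertex 22.86 0.00 10.04
    endloop
  endfacet
  facet normal 0.0000 -1.0000 0.0000
    outer loop
      vertex 0.00 0.00 0.00
      vertex 22.86 0.00 10.04
      vertex 0.00 0.00 10.04
    endloop
  endfacet
  facet normal 0.0000 1.0000 0.0000
    outer loop
      vertex 22.86 25.20 10.04
      vertex 22.86 25.20 0.00
      vertex 0.00 25.20 0.00
    endloop
  endfacet
  facet normal 0.0000 1.0000 0.0000
    outer loop
      vertex 0.00 25.20 10.04
      vertex 22.86 25.20 10.04
      vertex 0.00 25.20 0.00
    endloop
  endfacet
  facet normal -1.0000 0.0000 0.0000
    outer loop
      vertex 0.00 25.20 10.04
      vertex 0.00 25.20 0.00
      vertex 0.00 0.00 0.00
    endloop
  endfacet
  facet normal -1.0000 0.0000 0.0000
    outer loop
      vertex 0.00 0.00 10.04
      vertex 0.00 25.20 10.04
      vertex 0.00 0.00 0.00
    endloop
  endfacet
  facet normal 1.0000 0.0000 0.0000
    outer loop
      vertex 22.86 0.00 0.00
      vertex 22.86 25.20 0.00
      vertex 22.86 25.20 10.04
    endloop
  endfacet
  facet normal 1.0000 0.0000 0.0000
    outer loop
      vertex 22.86 0.00 0.00
      vertex 22.86 25.20 10.04
      vertex 22.86 0.00 10.04
    endloop
  endfacet
endsolid part

The G0 Z moves step by Δz≈1.25 mm. Every layer's G1 loop is the same polygon, so the solid is a straight extrusion of it from z=0 to z≈10. Closing with flat bottom and top caps and triangulating gives 12 facets — a rectangular box, roughly 22.9 × 25.2 mm footprint and 10 mm tall.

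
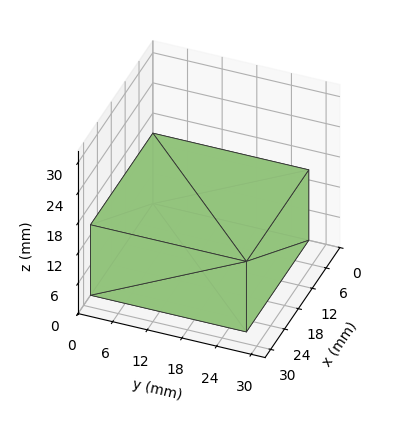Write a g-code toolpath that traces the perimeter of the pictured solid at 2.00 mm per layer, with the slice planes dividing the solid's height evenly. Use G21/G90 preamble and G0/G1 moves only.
Reading the render: the shape is a rectangular box, roughly 27 × 27 mm footprint and 14 mm tall (dimensions read to the nearest mm from the axis ticks). For the g-code, the solid's height is divided into equal slices at the stated Δz and each level perimeter traced with G1 moves after a G0 lift.

; perimeter-only toolpath
G21 ; units = mm
G90 ; absolute positioning
G28 ; home
; layer 1
G0 Z2.00
G0 X0.00 Y0.00
G1 X27.00 Y0.00
G1 X27.00 Y27.00
G1 X0.00 Y27.00
G1 X0.00 Y0.00
; layer 2
G0 Z4.00
G0 X0.00 Y0.00
G1 X27.00 Y0.00
G1 X27.00 Y27.00
G1 X0.00 Y27.00
G1 X0.00 Y0.00
; layer 3
G0 Z6.00
G0 X0.00 Y0.00
G1 X27.00 Y0.00
G1 X27.00 Y27.00
G1 X0.00 Y27.00
G1 X0.00 Y0.00
; layer 4
G0 Z8.00
G0 X0.00 Y0.00
G1 X27.00 Y0.00
G1 X27.00 Y27.00
G1 X0.00 Y27.00
G1 X0.00 Y0.00
; layer 5
G0 Z10.00
G0 X0.00 Y0.00
G1 X27.00 Y0.00
G1 X27.00 Y27.00
G1 X0.00 Y27.00
G1 X0.00 Y0.00
; layer 6
G0 Z12.00
G0 X0.00 Y0.00
G1 X27.00 Y0.00
G1 X27.00 Y27.00
G1 X0.00 Y27.00
G1 X0.00 Y0.00
; layer 7
G0 Z14.00
G0 X0.00 Y0.00
G1 X27.00 Y0.00
G1 X27.00 Y27.00
G1 X0.00 Y27.00
G1 X0.00 Y0.00
M2 ; end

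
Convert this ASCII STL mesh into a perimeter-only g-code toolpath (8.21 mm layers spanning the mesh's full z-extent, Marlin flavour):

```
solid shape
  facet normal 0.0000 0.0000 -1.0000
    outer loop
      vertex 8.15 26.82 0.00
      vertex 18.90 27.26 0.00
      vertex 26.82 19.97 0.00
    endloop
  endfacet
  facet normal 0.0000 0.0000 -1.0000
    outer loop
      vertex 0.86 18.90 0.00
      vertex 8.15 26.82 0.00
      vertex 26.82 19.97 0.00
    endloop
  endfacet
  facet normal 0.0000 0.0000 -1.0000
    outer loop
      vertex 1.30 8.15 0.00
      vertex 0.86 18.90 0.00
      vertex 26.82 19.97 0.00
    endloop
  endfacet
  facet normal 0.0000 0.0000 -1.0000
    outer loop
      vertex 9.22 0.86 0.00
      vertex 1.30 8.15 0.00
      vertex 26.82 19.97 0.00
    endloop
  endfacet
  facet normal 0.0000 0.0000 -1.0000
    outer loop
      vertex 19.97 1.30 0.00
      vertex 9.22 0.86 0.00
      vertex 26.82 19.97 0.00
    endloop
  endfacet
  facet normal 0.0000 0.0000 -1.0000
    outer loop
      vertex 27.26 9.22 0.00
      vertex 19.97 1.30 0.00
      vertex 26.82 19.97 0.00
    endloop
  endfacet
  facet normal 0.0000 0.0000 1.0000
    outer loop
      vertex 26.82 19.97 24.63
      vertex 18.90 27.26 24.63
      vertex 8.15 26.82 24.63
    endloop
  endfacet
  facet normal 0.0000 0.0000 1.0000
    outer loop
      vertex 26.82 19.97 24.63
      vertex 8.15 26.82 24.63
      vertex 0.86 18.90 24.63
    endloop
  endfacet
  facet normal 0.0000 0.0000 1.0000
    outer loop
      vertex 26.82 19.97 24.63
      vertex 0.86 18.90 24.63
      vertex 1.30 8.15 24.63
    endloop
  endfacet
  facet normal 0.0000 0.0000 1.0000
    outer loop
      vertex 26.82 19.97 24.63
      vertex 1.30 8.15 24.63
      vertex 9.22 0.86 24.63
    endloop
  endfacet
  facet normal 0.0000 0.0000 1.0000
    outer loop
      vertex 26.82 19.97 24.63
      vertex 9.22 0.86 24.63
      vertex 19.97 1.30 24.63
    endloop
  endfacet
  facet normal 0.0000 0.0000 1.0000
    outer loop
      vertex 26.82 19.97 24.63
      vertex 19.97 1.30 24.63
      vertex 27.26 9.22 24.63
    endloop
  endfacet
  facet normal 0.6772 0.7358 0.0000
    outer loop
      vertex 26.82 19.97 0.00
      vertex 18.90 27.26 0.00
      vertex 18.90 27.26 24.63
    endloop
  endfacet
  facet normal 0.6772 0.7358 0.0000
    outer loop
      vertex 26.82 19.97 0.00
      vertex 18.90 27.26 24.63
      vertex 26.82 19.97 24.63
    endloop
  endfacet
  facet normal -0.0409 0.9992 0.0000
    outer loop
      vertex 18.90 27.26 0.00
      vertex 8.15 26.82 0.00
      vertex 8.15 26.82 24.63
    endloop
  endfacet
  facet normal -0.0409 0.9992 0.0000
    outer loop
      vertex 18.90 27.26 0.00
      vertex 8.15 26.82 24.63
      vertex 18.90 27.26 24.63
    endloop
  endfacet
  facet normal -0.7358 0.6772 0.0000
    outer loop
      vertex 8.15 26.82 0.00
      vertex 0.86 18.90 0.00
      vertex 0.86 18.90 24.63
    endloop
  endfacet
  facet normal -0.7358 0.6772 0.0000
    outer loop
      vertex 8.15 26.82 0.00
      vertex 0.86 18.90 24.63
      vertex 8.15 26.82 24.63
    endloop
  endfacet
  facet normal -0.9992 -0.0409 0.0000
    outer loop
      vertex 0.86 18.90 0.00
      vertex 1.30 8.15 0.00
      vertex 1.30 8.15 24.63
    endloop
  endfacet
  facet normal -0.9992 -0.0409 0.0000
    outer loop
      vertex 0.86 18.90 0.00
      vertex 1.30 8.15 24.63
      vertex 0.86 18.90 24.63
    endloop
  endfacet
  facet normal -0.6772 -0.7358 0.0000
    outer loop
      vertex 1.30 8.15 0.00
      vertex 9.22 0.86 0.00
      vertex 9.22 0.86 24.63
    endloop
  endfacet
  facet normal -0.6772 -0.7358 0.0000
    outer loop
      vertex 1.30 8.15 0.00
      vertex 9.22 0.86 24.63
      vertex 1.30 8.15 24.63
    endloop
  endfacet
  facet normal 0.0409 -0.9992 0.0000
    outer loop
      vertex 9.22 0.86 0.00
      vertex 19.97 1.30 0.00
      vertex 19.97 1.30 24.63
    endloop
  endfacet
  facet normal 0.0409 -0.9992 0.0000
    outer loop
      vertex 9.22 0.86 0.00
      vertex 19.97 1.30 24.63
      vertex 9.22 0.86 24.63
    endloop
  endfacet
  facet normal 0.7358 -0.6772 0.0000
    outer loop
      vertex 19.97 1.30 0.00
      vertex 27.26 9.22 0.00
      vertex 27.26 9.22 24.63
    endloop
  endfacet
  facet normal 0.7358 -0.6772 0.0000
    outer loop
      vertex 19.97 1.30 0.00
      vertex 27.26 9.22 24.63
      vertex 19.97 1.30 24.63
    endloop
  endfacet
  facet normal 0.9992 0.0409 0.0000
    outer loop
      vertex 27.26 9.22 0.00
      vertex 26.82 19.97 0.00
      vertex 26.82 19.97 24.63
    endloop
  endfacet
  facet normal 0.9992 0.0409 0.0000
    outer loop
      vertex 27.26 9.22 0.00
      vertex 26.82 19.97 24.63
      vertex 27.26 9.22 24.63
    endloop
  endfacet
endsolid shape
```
; perimeter-only toolpath
G21 ; units = mm
G90 ; absolute positioning
G28 ; home
; layer 1
G0 Z8.21
G0 X26.82 Y19.97
G1 X18.90 Y27.26
G1 X8.15 Y26.82
G1 X0.86 Y18.90
G1 X1.30 Y8.15
G1 X9.22 Y0.86
G1 X19.97 Y1.30
G1 X27.26 Y9.22
G1 X26.82 Y19.97
; layer 2
G0 Z16.42
G0 X26.82 Y19.97
G1 X18.90 Y27.26
G1 X8.15 Y26.82
G1 X0.86 Y18.90
G1 X1.30 Y8.15
G1 X9.22 Y0.86
G1 X19.97 Y1.30
G1 X27.26 Y9.22
G1 X26.82 Y19.97
; layer 3
G0 Z24.63
G0 X26.82 Y19.97
G1 X18.90 Y27.26
G1 X8.15 Y26.82
G1 X0.86 Y18.90
G1 X1.30 Y8.15
G1 X9.22 Y0.86
G1 X19.97 Y1.30
G1 X27.26 Y9.22
G1 X26.82 Y19.97
M2 ; end

The solid is a regular 8-sided prism (a cylinder approximated with 8 flat sides), circumscribed radius ≈ 14.1 mm, height ≈ 24.6 mm. Slicing at Δz = 8.21 mm — 3 equal slices spanning the solid's height, so layer i sits at z = i·h/3 — gives 3 non-empty perimeters. Each is a 8-segment closed polygon; G0 lifts to the layer z and rapids to the start vertex, then G1 traces the edges.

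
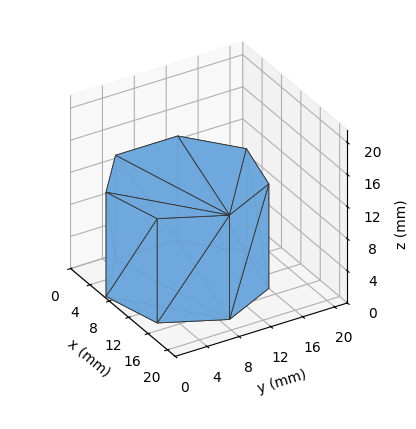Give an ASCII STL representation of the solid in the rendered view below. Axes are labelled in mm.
Reading the render: the shape is a regular 7-sided prism (a cylinder approximated with 7 flat sides), circumscribed radius ≈ 9 mm, height ≈ 13 mm (dimensions read to the nearest mm from the axis ticks). For the STL, each face is triangulated and given an outward normal.

solid part
  facet normal 0.0000 0.0000 -1.0000
    outer loop
      vertex 7.0 17.8 0.0
      vertex 14.6 16.0 0.0
      vertex 18.0 9.0 0.0
    endloop
  endfacet
  facet normal 0.0000 0.0000 -1.0000
    outer loop
      vertex 0.9 12.9 0.0
      vertex 7.0 17.8 0.0
      vertex 18.0 9.0 0.0
    endloop
  endfacet
  facet normal 0.0000 0.0000 -1.0000
    outer loop
      vertex 0.9 5.1 0.0
      vertex 0.9 12.9 0.0
      vertex 18.0 9.0 0.0
    endloop
  endfacet
  facet normal 0.0000 0.0000 -1.0000
    outer loop
      vertex 7.0 0.2 0.0
      vertex 0.9 5.1 0.0
      vertex 18.0 9.0 0.0
    endloop
  endfacet
  facet normal 0.0000 0.0000 -1.0000
    outer loop
      vertex 14.6 2.0 0.0
      vertex 7.0 0.2 0.0
      vertex 18.0 9.0 0.0
    endloop
  endfacet
  facet normal 0.0000 0.0000 1.0000
    outer loop
      vertex 18.0 9.0 13.0
      vertex 14.6 16.0 13.0
      vertex 7.0 17.8 13.0
    endloop
  endfacet
  facet normal 0.0000 0.0000 1.0000
    outer loop
      vertex 18.0 9.0 13.0
      vertex 7.0 17.8 13.0
      vertex 0.9 12.9 13.0
    endloop
  endfacet
  facet normal 0.0000 0.0000 1.0000
    outer loop
      vertex 18.0 9.0 13.0
      vertex 0.9 12.9 13.0
      vertex 0.9 5.1 13.0
    endloop
  endfacet
  facet normal 0.0000 0.0000 1.0000
    outer loop
      vertex 18.0 9.0 13.0
      vertex 0.9 5.1 13.0
      vertex 7.0 0.2 13.0
    endloop
  endfacet
  facet normal 0.0000 0.0000 1.0000
    outer loop
      vertex 18.0 9.0 13.0
      vertex 7.0 0.2 13.0
      vertex 14.6 2.0 13.0
    endloop
  endfacet
  facet normal 0.8995 0.4369 0.0000
    outer loop
      vertex 18.0 9.0 0.0
      vertex 14.6 16.0 0.0
      vertex 14.6 16.0 13.0
    endloop
  endfacet
  facet normal 0.8995 0.4369 0.0000
    outer loop
      vertex 18.0 9.0 0.0
      vertex 14.6 16.0 13.0
      vertex 18.0 9.0 13.0
    endloop
  endfacet
  facet normal 0.2305 0.9731 0.0000
    outer loop
      vertex 14.6 16.0 0.0
      vertex 7.0 17.8 0.0
      vertex 7.0 17.8 13.0
    endloop
  endfacet
  facet normal 0.2305 0.9731 0.0000
    outer loop
      vertex 14.6 16.0 0.0
      vertex 7.0 17.8 13.0
      vertex 14.6 16.0 13.0
    endloop
  endfacet
  facet normal -0.6263 0.7796 0.0000
    outer loop
      vertex 7.0 17.8 0.0
      vertex 0.9 12.9 0.0
      vertex 0.9 12.9 13.0
    endloop
  endfacet
  facet normal -0.6263 0.7796 0.0000
    outer loop
      vertex 7.0 17.8 0.0
      vertex 0.9 12.9 13.0
      vertex 7.0 17.8 13.0
    endloop
  endfacet
  facet normal -1.0000 0.0000 0.0000
    outer loop
      vertex 0.9 12.9 0.0
      vertex 0.9 5.1 0.0
      vertex 0.9 5.1 13.0
    endloop
  endfacet
  facet normal -1.0000 0.0000 0.0000
    outer loop
      vertex 0.9 12.9 0.0
      vertex 0.9 5.1 13.0
      vertex 0.9 12.9 13.0
    endloop
  endfacet
  facet normal -0.6263 -0.7796 0.0000
    outer loop
      vertex 0.9 5.1 0.0
      vertex 7.0 0.2 0.0
      vertex 7.0 0.2 13.0
    endloop
  endfacet
  facet normal -0.6263 -0.7796 0.0000
    outer loop
      vertex 0.9 5.1 0.0
      vertex 7.0 0.2 13.0
      vertex 0.9 5.1 13.0
    endloop
  endfacet
  facet normal 0.2305 -0.9731 0.0000
    outer loop
      vertex 7.0 0.2 0.0
      vertex 14.6 2.0 0.0
      vertex 14.6 2.0 13.0
    endloop
  endfacet
  facet normal 0.2305 -0.9731 0.0000
    outer loop
      vertex 7.0 0.2 0.0
      vertex 14.6 2.0 13.0
      vertex 7.0 0.2 13.0
    endloop
  endfacet
  facet normal 0.8995 -0.4369 0.0000
    outer loop
      vertex 14.6 2.0 0.0
      vertex 18.0 9.0 0.0
      vertex 18.0 9.0 13.0
    endloop
  endfacet
  facet normal 0.8995 -0.4369 0.0000
    outer loop
      vertex 14.6 2.0 0.0
      vertex 18.0 9.0 13.0
      vertex 14.6 2.0 13.0
    endloop
  endfacet
endsolid part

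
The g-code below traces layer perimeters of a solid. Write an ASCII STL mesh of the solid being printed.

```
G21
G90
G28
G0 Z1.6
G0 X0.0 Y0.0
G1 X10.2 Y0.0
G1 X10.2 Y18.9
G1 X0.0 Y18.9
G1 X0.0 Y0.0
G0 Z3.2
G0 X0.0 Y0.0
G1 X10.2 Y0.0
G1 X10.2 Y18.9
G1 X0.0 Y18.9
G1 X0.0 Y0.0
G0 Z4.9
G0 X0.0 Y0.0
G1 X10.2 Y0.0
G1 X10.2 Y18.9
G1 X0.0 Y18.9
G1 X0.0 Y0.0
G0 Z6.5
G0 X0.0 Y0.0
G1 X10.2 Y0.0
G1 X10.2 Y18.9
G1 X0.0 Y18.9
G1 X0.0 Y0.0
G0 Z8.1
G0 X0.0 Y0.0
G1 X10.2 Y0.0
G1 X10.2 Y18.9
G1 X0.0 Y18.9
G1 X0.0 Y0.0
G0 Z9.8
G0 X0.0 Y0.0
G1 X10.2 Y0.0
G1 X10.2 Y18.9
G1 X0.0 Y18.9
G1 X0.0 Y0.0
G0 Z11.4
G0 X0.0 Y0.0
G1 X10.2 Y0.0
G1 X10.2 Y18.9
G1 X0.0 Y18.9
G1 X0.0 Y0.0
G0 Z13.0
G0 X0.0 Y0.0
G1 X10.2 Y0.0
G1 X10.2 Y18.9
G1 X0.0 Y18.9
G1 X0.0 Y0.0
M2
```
solid part
  facet normal 0.0000 0.0000 -1.0000
    outer loop
      vertex 10.2 18.9 0.0
      vertex 10.2 0.0 0.0
      vertex 0.0 0.0 0.0
    endloop
  endfacet
  facet normal 0.0000 0.0000 -1.0000
    outer loop
      vertex 0.0 18.9 0.0
      vertex 10.2 18.9 0.0
      vertex 0.0 0.0 0.0
    endloop
  endfacet
  facet normal 0.0000 0.0000 1.0000
    outer loop
      vertex 0.0 0.0 13.0
      vertex 10.2 0.0 13.0
      vertex 10.2 18.9 13.0
    endloop
  endfacet
  facet normal 0.0000 0.0000 1.0000
    outer loop
      vertex 0.0 0.0 13.0
      vertex 10.2 18.9 13.0
      vertex 0.0 18.9 13.0
    endloop
  endfacet
  facet normal 0.0000 -1.0000 0.0000
    outer loop
      vertex 0.0 0.0 0.0
      vertex 10.2 0.0 0.0
      vertex 10.2 0.0 13.0
    endloop
  endfacet
  facet normal 0.0000 -1.0000 0.0000
    outer loop
      vertex 0.0 0.0 0.0
      vertex 10.2 0.0 13.0
      vertex 0.0 0.0 13.0
    endloop
  endfacet
  facet normal 0.0000 1.0000 0.0000
    outer loop
      vertex 10.2 18.9 13.0
      vertex 10.2 18.9 0.0
      vertex 0.0 18.9 0.0
    endloop
  endfacet
  facet normal 0.0000 1.0000 0.0000
    outer loop
      vertex 0.0 18.9 13.0
      vertex 10.2 18.9 13.0
      vertex 0.0 18.9 0.0
    endloop
  endfacet
  facet normal -1.0000 0.0000 0.0000
    outer loop
      vertex 0.0 18.9 13.0
      vertex 0.0 18.9 0.0
      vertex 0.0 0.0 0.0
    endloop
  endfacet
  facet normal -1.0000 0.0000 0.0000
    outer loop
      vertex 0.0 0.0 13.0
      vertex 0.0 18.9 13.0
      vertex 0.0 0.0 0.0
    endloop
  endfacet
  facet normal 1.0000 0.0000 0.0000
    outer loop
      vertex 10.2 0.0 0.0
      vertex 10.2 18.9 0.0
      vertex 10.2 18.9 13.0
    endloop
  endfacet
  facet normal 1.0000 0.0000 0.0000
    outer loop
      vertex 10.2 0.0 0.0
      vertex 10.2 18.9 13.0
      vertex 10.2 0.0 13.0
    endloop
  endfacet
endsolid part

The G0 Z moves step by Δz≈1.6 mm. Every layer's G1 loop is the same polygon, so the solid is a straight extrusion of it from z=0 to z≈13. Closing with flat bottom and top caps and triangulating gives 12 facets — a rectangular box, roughly 10.2 × 18.9 mm footprint and 13 mm tall.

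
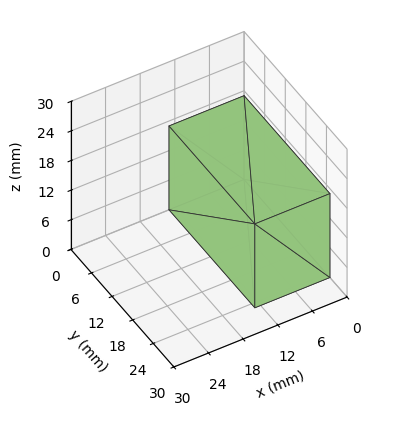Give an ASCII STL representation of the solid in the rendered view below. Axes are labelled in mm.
Reading the render: the shape is a rectangular box, roughly 13 × 25 mm footprint and 17 mm tall (dimensions read to the nearest mm from the axis ticks). For the STL, each face is triangulated and given an outward normal.

solid part
  facet normal 0.0000 0.0000 -1.0000
    outer loop
      vertex 13.00 25.00 0.00
      vertex 13.00 0.00 0.00
      vertex 0.00 0.00 0.00
    endloop
  endfacet
  facet normal 0.0000 0.0000 -1.0000
    outer loop
      vertex 0.00 25.00 0.00
      vertex 13.00 25.00 0.00
      vertex 0.00 0.00 0.00
    endloop
  endfacet
  facet normal 0.0000 0.0000 1.0000
    outer loop
      vertex 0.00 0.00 17.00
      vertex 13.00 0.00 17.00
      vertex 13.00 25.00 17.00
    endloop
  endfacet
  facet normal 0.0000 0.0000 1.0000
    outer loop
      vertex 0.00 0.00 17.00
      vertex 13.00 25.00 17.00
      vertex 0.00 25.00 17.00
    endloop
  endfacet
  facet normal 0.0000 -1.0000 0.0000
    outer loop
      vertex 0.00 0.00 0.00
      vertex 13.00 0.00 0.00
      vertex 13.00 0.00 17.00
    endloop
  endfacet
  facet normal 0.0000 -1.0000 0.0000
    outer loop
      vertex 0.00 0.00 0.00
      vertex 13.00 0.00 17.00
      vertex 0.00 0.00 17.00
    endloop
  endfacet
  facet normal 0.0000 1.0000 0.0000
    outer loop
      vertex 13.00 25.00 17.00
      vertex 13.00 25.00 0.00
      vertex 0.00 25.00 0.00
    endloop
  endfacet
  facet normal 0.0000 1.0000 0.0000
    outer loop
      vertex 0.00 25.00 17.00
      vertex 13.00 25.00 17.00
      vertex 0.00 25.00 0.00
    endloop
  endfacet
  facet normal -1.0000 0.0000 0.0000
    outer loop
      vertex 0.00 25.00 17.00
      vertex 0.00 25.00 0.00
      vertex 0.00 0.00 0.00
    endloop
  endfacet
  facet normal -1.0000 0.0000 0.0000
    outer loop
      vertex 0.00 0.00 17.00
      vertex 0.00 25.00 17.00
      vertex 0.00 0.00 0.00
    endloop
  endfacet
  facet normal 1.0000 0.0000 0.0000
    outer loop
      vertex 13.00 0.00 0.00
      vertex 13.00 25.00 0.00
      vertex 13.00 25.00 17.00
    endloop
  endfacet
  facet normal 1.0000 0.0000 0.0000
    outer loop
      vertex 13.00 0.00 0.00
      vertex 13.00 25.00 17.00
      vertex 13.00 0.00 17.00
    endloop
  endfacet
endsolid part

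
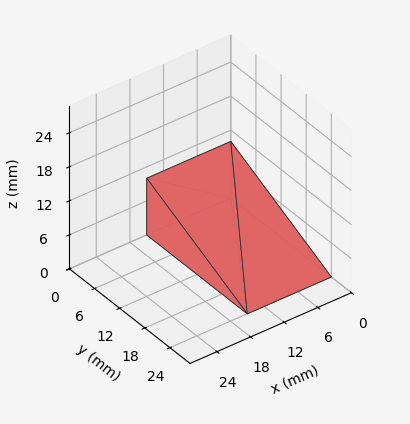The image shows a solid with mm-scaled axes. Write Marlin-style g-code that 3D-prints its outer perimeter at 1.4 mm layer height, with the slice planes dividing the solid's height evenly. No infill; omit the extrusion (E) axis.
Reading the render: the shape is a wedge (ramp): 15 × 24 mm base, rising to 10 mm along the y=0 edge and sloping linearly to z=0 at y=24 (dimensions read to the nearest mm from the axis ticks). For the g-code, the solid's height is divided into equal slices at the stated Δz and each level perimeter traced with G1 moves after a G0 lift.

; perimeter-only toolpath
G21 ; units = mm
G90 ; absolute positioning
G28 ; home
; layer 1
G0 Z1.4
G0 X0.0 Y0.0
G1 X15.0 Y0.0
G1 X15.0 Y20.6
G1 X0.0 Y20.6
G1 X0.0 Y0.0
; layer 2
G0 Z2.9
G0 X0.0 Y0.0
G1 X15.0 Y0.0
G1 X15.0 Y17.1
G1 X0.0 Y17.1
G1 X0.0 Y0.0
; layer 3
G0 Z4.3
G0 X0.0 Y0.0
G1 X15.0 Y0.0
G1 X15.0 Y13.7
G1 X0.0 Y13.7
G1 X0.0 Y0.0
; layer 4
G0 Z5.7
G0 X0.0 Y0.0
G1 X15.0 Y0.0
G1 X15.0 Y10.3
G1 X0.0 Y10.3
G1 X0.0 Y0.0
; layer 5
G0 Z7.1
G0 X0.0 Y0.0
G1 X15.0 Y0.0
G1 X15.0 Y6.9
G1 X0.0 Y6.9
G1 X0.0 Y0.0
; layer 6
G0 Z8.6
G0 X0.0 Y0.0
G1 X15.0 Y0.0
G1 X15.0 Y3.4
G1 X0.0 Y3.4
G1 X0.0 Y0.0
M2 ; end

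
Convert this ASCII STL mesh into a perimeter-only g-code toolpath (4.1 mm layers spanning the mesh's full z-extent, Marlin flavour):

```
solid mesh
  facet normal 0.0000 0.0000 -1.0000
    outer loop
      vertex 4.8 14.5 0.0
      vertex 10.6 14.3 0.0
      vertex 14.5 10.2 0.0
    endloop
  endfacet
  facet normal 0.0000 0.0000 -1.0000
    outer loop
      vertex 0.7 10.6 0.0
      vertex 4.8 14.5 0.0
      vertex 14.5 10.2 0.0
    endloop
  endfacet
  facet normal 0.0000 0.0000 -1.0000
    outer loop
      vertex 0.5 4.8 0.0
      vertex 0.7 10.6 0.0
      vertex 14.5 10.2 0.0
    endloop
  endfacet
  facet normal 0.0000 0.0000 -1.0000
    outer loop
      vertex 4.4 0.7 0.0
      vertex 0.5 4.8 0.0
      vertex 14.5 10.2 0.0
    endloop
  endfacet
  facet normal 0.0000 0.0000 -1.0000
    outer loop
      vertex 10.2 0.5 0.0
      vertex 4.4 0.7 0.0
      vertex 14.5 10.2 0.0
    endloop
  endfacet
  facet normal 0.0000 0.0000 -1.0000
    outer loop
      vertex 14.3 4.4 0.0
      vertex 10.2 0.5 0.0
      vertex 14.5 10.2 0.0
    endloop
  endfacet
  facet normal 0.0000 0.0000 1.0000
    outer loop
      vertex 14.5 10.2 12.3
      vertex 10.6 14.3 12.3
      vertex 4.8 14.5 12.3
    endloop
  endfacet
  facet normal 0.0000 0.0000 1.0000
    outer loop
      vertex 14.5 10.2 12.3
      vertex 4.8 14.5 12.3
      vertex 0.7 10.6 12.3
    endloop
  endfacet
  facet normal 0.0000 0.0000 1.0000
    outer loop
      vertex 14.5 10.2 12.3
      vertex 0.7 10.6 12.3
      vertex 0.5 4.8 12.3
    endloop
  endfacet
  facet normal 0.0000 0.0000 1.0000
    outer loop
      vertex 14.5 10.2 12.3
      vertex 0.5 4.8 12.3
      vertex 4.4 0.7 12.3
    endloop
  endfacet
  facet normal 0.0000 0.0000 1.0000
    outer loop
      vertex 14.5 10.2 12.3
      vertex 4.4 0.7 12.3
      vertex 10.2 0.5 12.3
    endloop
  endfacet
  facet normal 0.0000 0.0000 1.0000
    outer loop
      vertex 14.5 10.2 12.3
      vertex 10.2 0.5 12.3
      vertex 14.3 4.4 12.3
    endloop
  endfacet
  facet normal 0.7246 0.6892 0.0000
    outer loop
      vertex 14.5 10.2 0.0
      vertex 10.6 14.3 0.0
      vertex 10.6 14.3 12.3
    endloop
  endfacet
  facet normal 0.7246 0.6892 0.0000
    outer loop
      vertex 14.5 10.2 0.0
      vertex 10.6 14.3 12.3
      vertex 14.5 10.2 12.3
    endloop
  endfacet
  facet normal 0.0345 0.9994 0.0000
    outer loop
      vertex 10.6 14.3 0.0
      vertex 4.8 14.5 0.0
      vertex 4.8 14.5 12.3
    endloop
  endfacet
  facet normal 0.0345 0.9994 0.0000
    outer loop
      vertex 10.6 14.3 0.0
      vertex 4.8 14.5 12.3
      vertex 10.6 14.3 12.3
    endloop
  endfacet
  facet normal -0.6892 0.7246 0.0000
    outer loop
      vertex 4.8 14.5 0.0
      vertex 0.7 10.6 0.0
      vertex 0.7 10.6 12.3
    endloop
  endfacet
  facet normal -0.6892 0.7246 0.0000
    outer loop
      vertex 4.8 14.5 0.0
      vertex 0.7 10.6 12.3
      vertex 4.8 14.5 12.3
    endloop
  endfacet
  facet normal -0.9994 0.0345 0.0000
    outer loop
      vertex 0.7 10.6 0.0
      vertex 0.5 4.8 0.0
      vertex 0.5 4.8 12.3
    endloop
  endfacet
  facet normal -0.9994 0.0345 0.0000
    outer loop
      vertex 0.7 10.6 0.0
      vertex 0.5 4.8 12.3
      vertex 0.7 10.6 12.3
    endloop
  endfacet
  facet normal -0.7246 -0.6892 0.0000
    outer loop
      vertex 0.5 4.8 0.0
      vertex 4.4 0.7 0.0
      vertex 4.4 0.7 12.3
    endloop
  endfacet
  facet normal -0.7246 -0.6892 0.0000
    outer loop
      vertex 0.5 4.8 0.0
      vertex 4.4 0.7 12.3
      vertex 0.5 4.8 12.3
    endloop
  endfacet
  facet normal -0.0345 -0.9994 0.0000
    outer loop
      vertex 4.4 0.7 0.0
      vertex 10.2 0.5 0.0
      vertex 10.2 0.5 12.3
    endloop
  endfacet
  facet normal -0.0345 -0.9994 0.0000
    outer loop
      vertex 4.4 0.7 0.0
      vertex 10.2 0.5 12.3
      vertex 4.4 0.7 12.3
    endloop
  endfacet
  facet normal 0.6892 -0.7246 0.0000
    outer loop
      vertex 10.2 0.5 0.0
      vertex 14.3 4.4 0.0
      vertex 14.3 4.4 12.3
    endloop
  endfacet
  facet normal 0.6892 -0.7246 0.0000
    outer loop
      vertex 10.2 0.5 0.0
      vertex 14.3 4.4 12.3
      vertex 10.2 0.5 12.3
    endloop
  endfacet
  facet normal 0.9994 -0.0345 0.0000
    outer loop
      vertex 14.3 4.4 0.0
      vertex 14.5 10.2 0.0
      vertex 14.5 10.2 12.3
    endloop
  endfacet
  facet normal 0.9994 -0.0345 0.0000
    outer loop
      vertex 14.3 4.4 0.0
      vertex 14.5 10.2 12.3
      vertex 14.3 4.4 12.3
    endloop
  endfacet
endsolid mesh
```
; perimeter-only toolpath
G21 ; units = mm
G90 ; absolute positioning
G28 ; home
; layer 1
G0 Z4.1
G0 X14.5 Y10.2
G1 X10.6 Y14.3
G1 X4.8 Y14.5
G1 X0.7 Y10.6
G1 X0.5 Y4.8
G1 X4.4 Y0.7
G1 X10.2 Y0.5
G1 X14.3 Y4.4
G1 X14.5 Y10.2
; layer 2
G0 Z8.2
G0 X14.5 Y10.2
G1 X10.6 Y14.3
G1 X4.8 Y14.5
G1 X0.7 Y10.6
G1 X0.5 Y4.8
G1 X4.4 Y0.7
G1 X10.2 Y0.5
G1 X14.3 Y4.4
G1 X14.5 Y10.2
; layer 3
G0 Z12.3
G0 X14.5 Y10.2
G1 X10.6 Y14.3
G1 X4.8 Y14.5
G1 X0.7 Y10.6
G1 X0.5 Y4.8
G1 X4.4 Y0.7
G1 X10.2 Y0.5
G1 X14.3 Y4.4
G1 X14.5 Y10.2
M2 ; end

The solid is a regular 8-sided prism (a cylinder approximated with 8 flat sides), circumscribed radius ≈ 7.5 mm, height ≈ 12.3 mm. Slicing at Δz = 4.1 mm — 3 equal slices spanning the solid's height, so layer i sits at z = i·h/3 — gives 3 non-empty perimeters. Each is a 8-segment closed polygon; G0 lifts to the layer z and rapids to the start vertex, then G1 traces the edges.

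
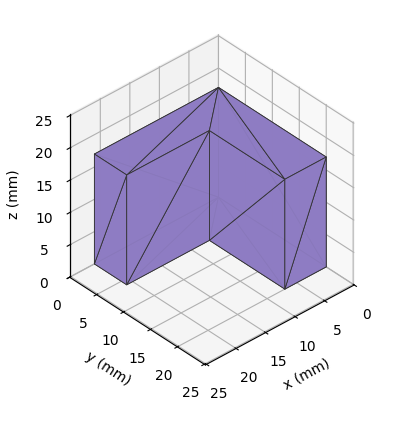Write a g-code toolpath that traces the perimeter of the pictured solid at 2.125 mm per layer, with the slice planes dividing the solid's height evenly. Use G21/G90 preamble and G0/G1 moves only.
Reading the render: the shape is an L-shaped prism: outer 21 × 20 mm, arm thicknesses ≈ 6 mm (horizontal) and 7 mm (vertical), extruded 17 mm in z (dimensions read to the nearest mm from the axis ticks). For the g-code, the solid's height is divided into equal slices at the stated Δz and each level perimeter traced with G1 moves after a G0 lift.

; perimeter-only toolpath
G21 ; units = mm
G90 ; absolute positioning
G28 ; home
; layer 1
G0 Z2.125
G0 X0.000 Y0.000
G1 X21.000 Y0.000
G1 X21.000 Y6.000
G1 X7.000 Y6.000
G1 X7.000 Y20.000
G1 X0.000 Y20.000
G1 X0.000 Y0.000
; layer 2
G0 Z4.250
G0 X0.000 Y0.000
G1 X21.000 Y0.000
G1 X21.000 Y6.000
G1 X7.000 Y6.000
G1 X7.000 Y20.000
G1 X0.000 Y20.000
G1 X0.000 Y0.000
; layer 3
G0 Z6.375
G0 X0.000 Y0.000
G1 X21.000 Y0.000
G1 X21.000 Y6.000
G1 X7.000 Y6.000
G1 X7.000 Y20.000
G1 X0.000 Y20.000
G1 X0.000 Y0.000
; layer 4
G0 Z8.500
G0 X0.000 Y0.000
G1 X21.000 Y0.000
G1 X21.000 Y6.000
G1 X7.000 Y6.000
G1 X7.000 Y20.000
G1 X0.000 Y20.000
G1 X0.000 Y0.000
; layer 5
G0 Z10.625
G0 X0.000 Y0.000
G1 X21.000 Y0.000
G1 X21.000 Y6.000
G1 X7.000 Y6.000
G1 X7.000 Y20.000
G1 X0.000 Y20.000
G1 X0.000 Y0.000
; layer 6
G0 Z12.750
G0 X0.000 Y0.000
G1 X21.000 Y0.000
G1 X21.000 Y6.000
G1 X7.000 Y6.000
G1 X7.000 Y20.000
G1 X0.000 Y20.000
G1 X0.000 Y0.000
; layer 7
G0 Z14.875
G0 X0.000 Y0.000
G1 X21.000 Y0.000
G1 X21.000 Y6.000
G1 X7.000 Y6.000
G1 X7.000 Y20.000
G1 X0.000 Y20.000
G1 X0.000 Y0.000
; layer 8
G0 Z17.000
G0 X0.000 Y0.000
G1 X21.000 Y0.000
G1 X21.000 Y6.000
G1 X7.000 Y6.000
G1 X7.000 Y20.000
G1 X0.000 Y20.000
G1 X0.000 Y0.000
M2 ; end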